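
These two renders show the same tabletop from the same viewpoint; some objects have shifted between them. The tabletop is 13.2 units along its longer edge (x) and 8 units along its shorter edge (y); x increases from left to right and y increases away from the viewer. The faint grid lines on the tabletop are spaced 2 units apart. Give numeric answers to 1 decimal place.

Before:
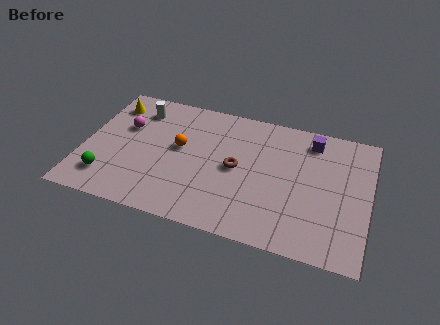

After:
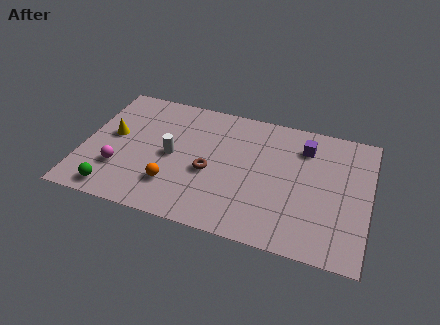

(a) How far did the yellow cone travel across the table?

2.0

From (1.0, 6.4) to (1.3, 4.4), the yellow cone covered √(0.3² + 2.0²) ≈ 2.0 units.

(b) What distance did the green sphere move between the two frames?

0.8

From (1.3, 1.7) to (1.7, 1.0), the green sphere covered √(0.4² + 0.7²) ≈ 0.8 units.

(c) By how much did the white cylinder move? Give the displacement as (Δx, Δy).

(1.8, -2.5)

The white cylinder was at about (2.3, 6.4) and moved to about (4.1, 3.9).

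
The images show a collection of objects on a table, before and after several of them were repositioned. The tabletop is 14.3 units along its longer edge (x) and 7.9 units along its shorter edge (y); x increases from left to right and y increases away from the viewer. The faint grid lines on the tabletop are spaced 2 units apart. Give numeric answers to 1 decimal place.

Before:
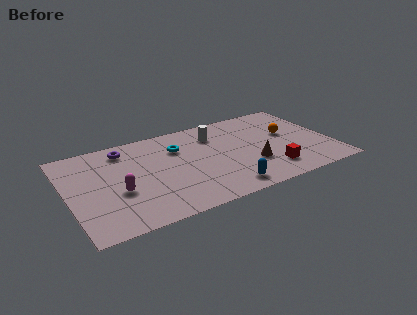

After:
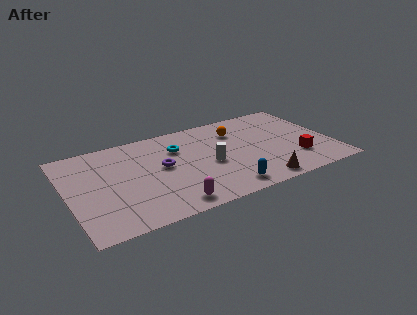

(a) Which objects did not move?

the cyan torus and the blue capsule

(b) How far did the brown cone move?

1.7

From (9.8, 2.6) to (9.9, 0.9), the brown cone covered √(0.1² + 1.7²) ≈ 1.7 units.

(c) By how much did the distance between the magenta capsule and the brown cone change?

-2.4

Before: roughly 7.2 units apart; after: 4.8. That's 2.4 units closer together.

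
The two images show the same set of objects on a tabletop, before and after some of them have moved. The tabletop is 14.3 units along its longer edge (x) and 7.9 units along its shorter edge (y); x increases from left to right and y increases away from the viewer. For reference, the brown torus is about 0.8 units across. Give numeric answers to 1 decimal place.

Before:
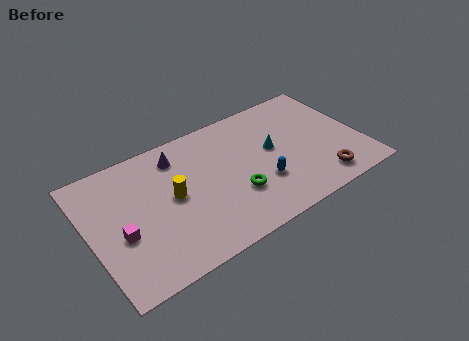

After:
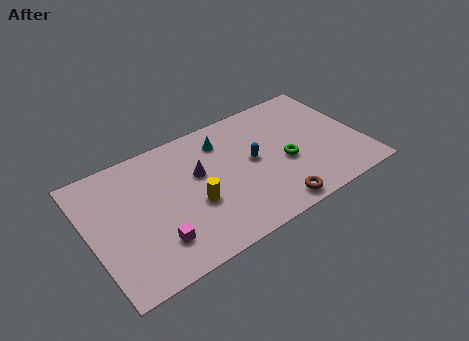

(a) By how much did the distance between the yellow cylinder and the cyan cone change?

-1.7

They were about 5.4 units apart before and 3.7 after — 1.7 units closer together.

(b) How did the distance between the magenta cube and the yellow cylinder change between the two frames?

-0.4

They were about 2.9 units apart before and 2.5 after — 0.4 units closer together.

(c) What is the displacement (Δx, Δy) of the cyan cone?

(-2.4, 1.8)

The cyan cone started near (9.7, 4.4) and ended near (7.3, 6.2).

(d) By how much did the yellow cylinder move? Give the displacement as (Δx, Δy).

(1.0, -1.0)

From the two frames, the yellow cylinder sits at roughly (4.3, 4.1) before and (5.3, 3.1) after.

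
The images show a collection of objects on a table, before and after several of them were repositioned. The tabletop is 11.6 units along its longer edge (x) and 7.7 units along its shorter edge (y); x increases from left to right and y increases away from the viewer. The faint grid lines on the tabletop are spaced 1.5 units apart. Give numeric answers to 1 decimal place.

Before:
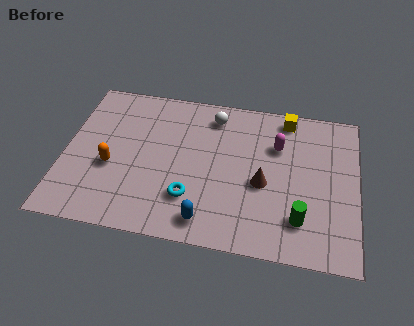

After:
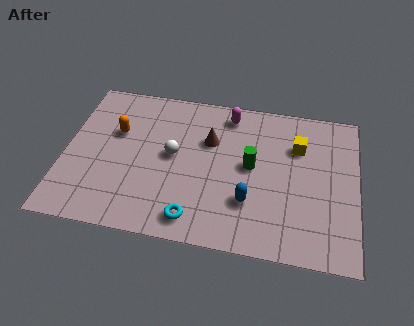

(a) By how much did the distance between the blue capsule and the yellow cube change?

-2.8

The distance was about 6.4 in the first image and 3.6 in the second, so they moved 2.8 units closer together.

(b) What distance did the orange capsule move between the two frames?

1.8

From (1.9, 3.1) to (2.0, 4.9), the orange capsule covered √(0.1² + 1.8²) ≈ 1.8 units.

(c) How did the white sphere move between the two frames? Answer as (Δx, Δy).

(-1.5, -2.3)

The white sphere started near (5.8, 6.4) and ended near (4.3, 4.1).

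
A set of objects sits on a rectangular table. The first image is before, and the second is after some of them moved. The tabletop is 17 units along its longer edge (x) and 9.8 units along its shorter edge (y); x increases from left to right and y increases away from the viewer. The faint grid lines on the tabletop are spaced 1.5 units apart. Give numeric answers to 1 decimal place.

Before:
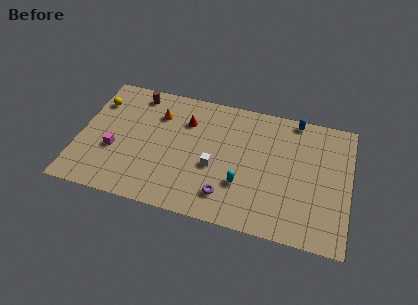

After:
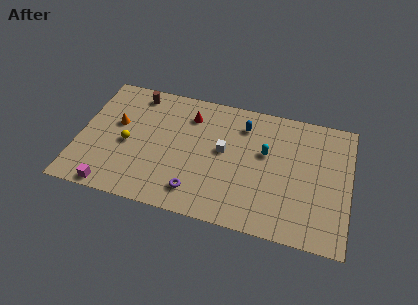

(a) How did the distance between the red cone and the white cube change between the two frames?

-0.5

They were about 3.7 units apart before and 3.2 after — 0.5 units closer together.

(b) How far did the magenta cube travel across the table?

2.9

The magenta cube moved from about (2.3, 3.7) to (2.4, 0.8), a distance of √(0.1² + 2.9²) ≈ 2.9.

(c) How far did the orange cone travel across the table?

2.9

The orange cone was near (4.8, 7.2) before and (2.3, 5.8) after, so it travelled √(2.5² + 1.4²) ≈ 2.9 units.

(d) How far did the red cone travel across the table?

0.5

The red cone was near (6.6, 7.1) before and (6.8, 7.6) after, so it travelled √(0.2² + 0.5²) ≈ 0.5 units.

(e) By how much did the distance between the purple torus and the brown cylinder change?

-1.0

They were about 9.0 units apart before and 8.0 after — 1.0 units closer together.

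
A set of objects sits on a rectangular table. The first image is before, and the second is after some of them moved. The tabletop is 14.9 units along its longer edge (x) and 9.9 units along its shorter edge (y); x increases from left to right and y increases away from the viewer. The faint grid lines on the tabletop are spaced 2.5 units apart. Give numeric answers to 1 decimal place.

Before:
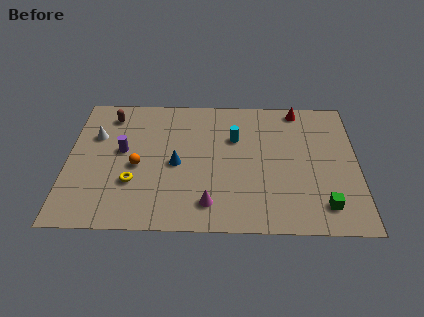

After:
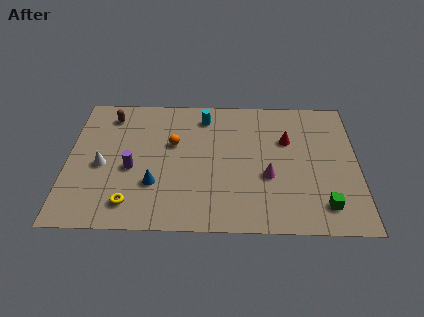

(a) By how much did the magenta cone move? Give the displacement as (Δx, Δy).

(3.0, 2.0)

From the two frames, the magenta cone sits at roughly (7.3, 1.8) before and (10.3, 3.8) after.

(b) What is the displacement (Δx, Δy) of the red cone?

(-0.6, -2.4)

From the two frames, the red cone sits at roughly (11.9, 8.9) before and (11.3, 6.5) after.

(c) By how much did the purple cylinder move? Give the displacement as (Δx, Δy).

(0.5, -1.3)

The purple cylinder was at about (2.8, 5.5) and moved to about (3.3, 4.2).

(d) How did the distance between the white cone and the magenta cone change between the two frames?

+0.9

The distance was about 7.6 in the first image and 8.5 in the second, so they moved 0.9 units further apart.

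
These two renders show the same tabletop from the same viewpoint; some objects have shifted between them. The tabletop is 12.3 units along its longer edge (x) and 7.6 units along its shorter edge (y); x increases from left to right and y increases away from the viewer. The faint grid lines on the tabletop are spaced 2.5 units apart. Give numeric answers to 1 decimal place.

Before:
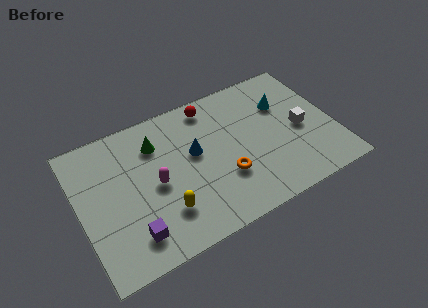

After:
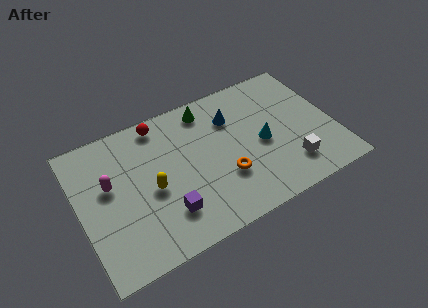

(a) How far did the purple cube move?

1.7

From (2.2, 1.5) to (3.9, 1.9), the purple cube covered √(1.7² + 0.4²) ≈ 1.7 units.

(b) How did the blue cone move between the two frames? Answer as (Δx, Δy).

(2.0, 1.1)

From the two frames, the blue cone sits at roughly (5.6, 4.4) before and (7.6, 5.5) after.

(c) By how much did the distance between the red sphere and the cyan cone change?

+1.9

The distance was about 3.7 in the first image and 5.6 in the second, so they moved 1.9 units further apart.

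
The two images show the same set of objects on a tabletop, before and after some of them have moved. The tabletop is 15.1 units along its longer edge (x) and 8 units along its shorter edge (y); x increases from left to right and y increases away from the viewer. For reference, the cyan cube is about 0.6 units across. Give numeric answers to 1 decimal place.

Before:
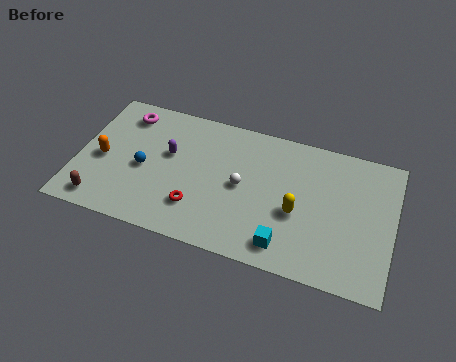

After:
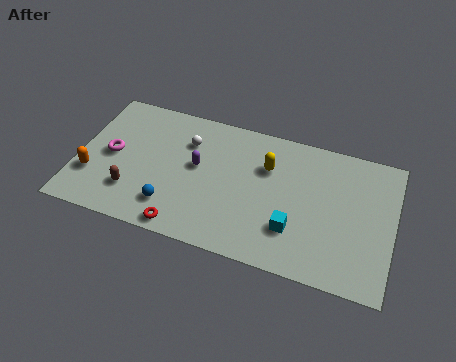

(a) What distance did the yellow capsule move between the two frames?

2.7

From (10.6, 3.3) to (9.0, 5.5), the yellow capsule covered √(1.6² + 2.2²) ≈ 2.7 units.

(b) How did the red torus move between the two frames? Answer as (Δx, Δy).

(-0.5, -1.3)

From the two frames, the red torus sits at roughly (5.9, 2.1) before and (5.4, 0.8) after.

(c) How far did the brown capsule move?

1.7

From (1.4, 1.1) to (2.8, 2.1), the brown capsule covered √(1.4² + 1.0²) ≈ 1.7 units.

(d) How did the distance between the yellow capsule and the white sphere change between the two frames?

+1.1

They were about 2.8 units apart before and 3.9 after — 1.1 units further apart.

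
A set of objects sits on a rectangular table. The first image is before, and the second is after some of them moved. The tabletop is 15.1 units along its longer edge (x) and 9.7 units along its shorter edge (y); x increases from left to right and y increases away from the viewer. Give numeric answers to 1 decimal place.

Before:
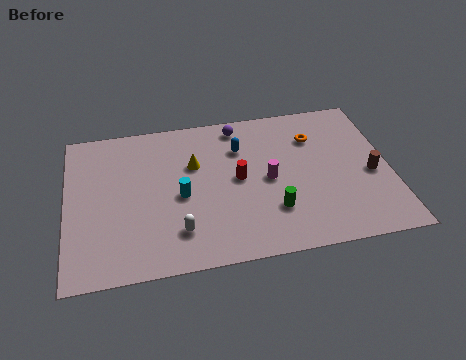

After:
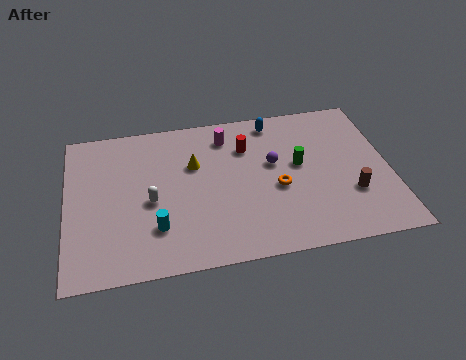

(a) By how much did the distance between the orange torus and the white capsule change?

-2.3

The distance was about 8.2 in the first image and 5.9 in the second, so they moved 2.3 units closer together.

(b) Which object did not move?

the yellow cone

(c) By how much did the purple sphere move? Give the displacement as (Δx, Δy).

(1.5, -2.8)

The purple sphere was at about (8.2, 8.5) and moved to about (9.7, 5.7).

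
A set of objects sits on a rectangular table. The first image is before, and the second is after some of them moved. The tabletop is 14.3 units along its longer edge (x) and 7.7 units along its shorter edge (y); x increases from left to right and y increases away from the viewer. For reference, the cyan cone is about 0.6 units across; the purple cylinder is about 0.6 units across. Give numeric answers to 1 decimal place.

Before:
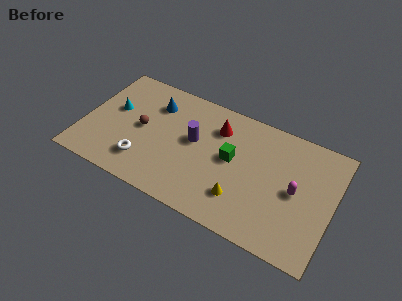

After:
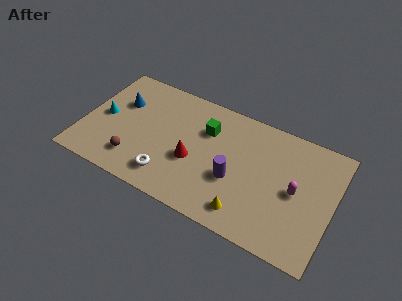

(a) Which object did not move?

the magenta capsule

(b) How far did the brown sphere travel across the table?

2.2

The brown sphere was near (3.3, 3.9) before and (3.2, 1.7) after, so it travelled √(0.1² + 2.2²) ≈ 2.2 units.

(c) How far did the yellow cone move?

0.8

The yellow cone was near (9.3, 2.0) before and (9.7, 1.3) after, so it travelled √(0.4² + 0.7²) ≈ 0.8 units.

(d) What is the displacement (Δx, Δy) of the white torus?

(1.5, -0.3)

The white torus was at about (3.7, 1.8) and moved to about (5.2, 1.5).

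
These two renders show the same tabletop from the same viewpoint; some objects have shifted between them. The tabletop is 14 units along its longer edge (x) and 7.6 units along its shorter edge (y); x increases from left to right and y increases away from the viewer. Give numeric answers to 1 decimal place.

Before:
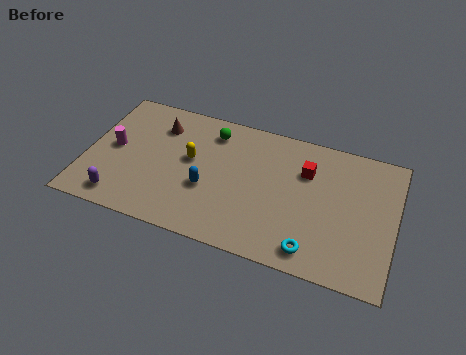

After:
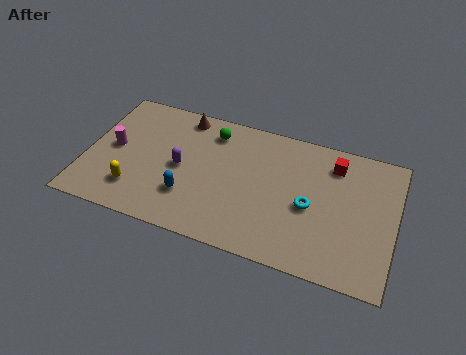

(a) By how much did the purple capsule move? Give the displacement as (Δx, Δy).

(2.5, 2.6)

The purple capsule was at about (1.8, 1.1) and moved to about (4.3, 3.7).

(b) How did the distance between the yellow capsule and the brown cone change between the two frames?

+3.0

They were about 2.2 units apart before and 5.2 after — 3.0 units further apart.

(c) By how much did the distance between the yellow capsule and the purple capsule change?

-1.6

They were about 4.3 units apart before and 2.7 after — 1.6 units closer together.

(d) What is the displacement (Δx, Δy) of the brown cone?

(1.0, 0.9)

The brown cone started near (3.1, 5.8) and ended near (4.1, 6.7).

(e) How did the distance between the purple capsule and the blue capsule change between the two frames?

-2.6

The distance was about 4.2 in the first image and 1.6 in the second, so they moved 2.6 units closer together.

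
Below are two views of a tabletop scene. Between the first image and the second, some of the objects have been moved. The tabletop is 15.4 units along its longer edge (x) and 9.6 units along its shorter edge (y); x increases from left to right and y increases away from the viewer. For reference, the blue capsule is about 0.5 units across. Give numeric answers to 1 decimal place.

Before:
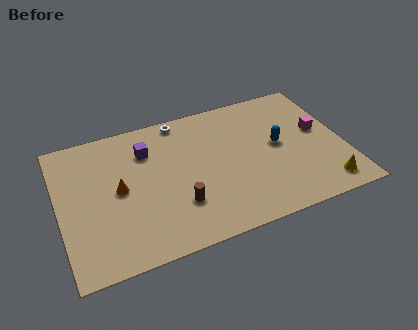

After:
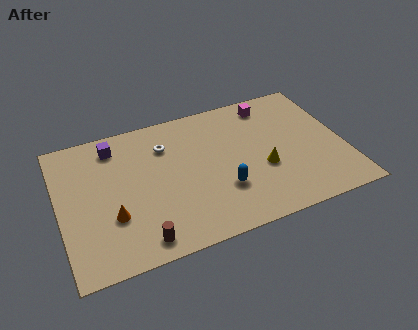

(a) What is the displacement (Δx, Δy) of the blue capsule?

(-3.3, -2.1)

The blue capsule was at about (11.9, 5.1) and moved to about (8.6, 3.0).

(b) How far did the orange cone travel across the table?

1.8

The orange cone moved from about (3.2, 4.9) to (2.7, 3.2), a distance of √(0.5² + 1.7²) ≈ 1.8.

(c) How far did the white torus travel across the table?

1.9

The white torus was near (6.9, 8.7) before and (5.9, 7.1) after, so it travelled √(1.0² + 1.6²) ≈ 1.9 units.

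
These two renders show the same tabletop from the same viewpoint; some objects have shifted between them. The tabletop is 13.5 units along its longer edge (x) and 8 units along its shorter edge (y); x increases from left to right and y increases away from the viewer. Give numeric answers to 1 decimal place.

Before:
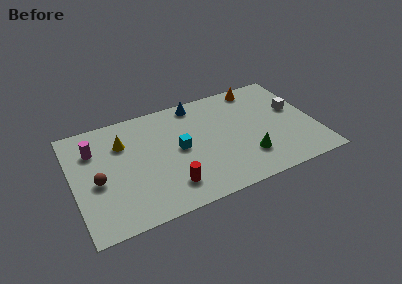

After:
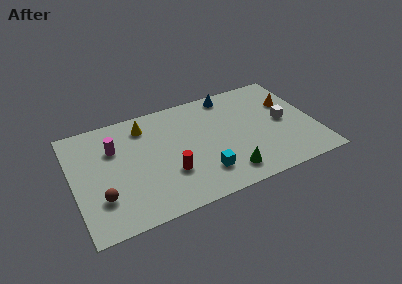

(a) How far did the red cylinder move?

0.9

The red cylinder moved from about (5.1, 1.7) to (5.2, 2.6), a distance of √(0.1² + 0.9²) ≈ 0.9.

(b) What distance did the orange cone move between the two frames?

2.4

From (10.7, 7.1) to (12.3, 5.3), the orange cone covered √(1.6² + 1.8²) ≈ 2.4 units.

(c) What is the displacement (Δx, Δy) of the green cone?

(-1.2, -0.7)

From the two frames, the green cone sits at roughly (9.5, 2.1) before and (8.3, 1.4) after.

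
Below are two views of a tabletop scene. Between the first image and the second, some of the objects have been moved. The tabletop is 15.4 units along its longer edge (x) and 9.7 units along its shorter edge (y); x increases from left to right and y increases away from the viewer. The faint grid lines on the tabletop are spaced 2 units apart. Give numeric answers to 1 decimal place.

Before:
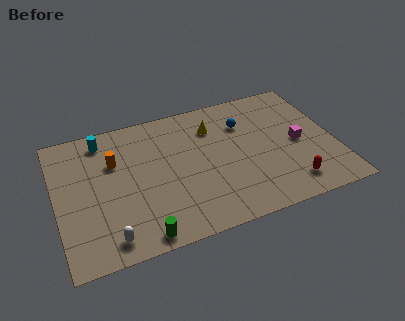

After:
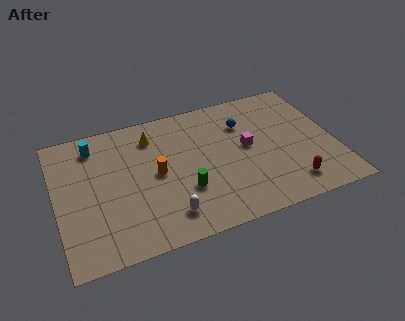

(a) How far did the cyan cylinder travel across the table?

0.6

The cyan cylinder was near (2.8, 8.3) before and (2.3, 8.0) after, so it travelled √(0.5² + 0.3²) ≈ 0.6 units.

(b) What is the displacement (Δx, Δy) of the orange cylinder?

(2.2, -1.6)

The orange cylinder was at about (3.3, 6.5) and moved to about (5.5, 4.9).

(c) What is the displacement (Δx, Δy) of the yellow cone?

(-3.4, 0.4)

From the two frames, the yellow cone sits at roughly (8.9, 7.3) before and (5.5, 7.7) after.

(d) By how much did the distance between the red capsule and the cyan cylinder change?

+0.3

Before: roughly 11.8 units apart; after: 12.1. That's 0.3 units further apart.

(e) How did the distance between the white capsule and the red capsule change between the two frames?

-3.2

The distance was about 10.0 in the first image and 6.8 in the second, so they moved 3.2 units closer together.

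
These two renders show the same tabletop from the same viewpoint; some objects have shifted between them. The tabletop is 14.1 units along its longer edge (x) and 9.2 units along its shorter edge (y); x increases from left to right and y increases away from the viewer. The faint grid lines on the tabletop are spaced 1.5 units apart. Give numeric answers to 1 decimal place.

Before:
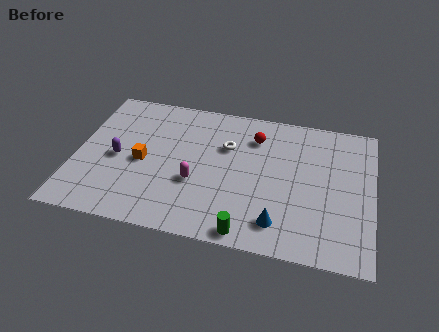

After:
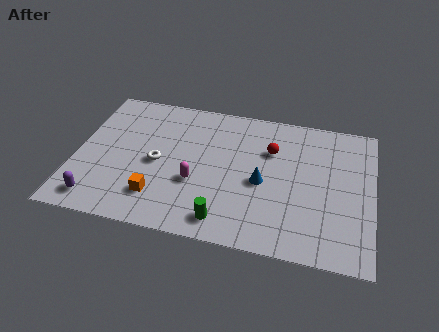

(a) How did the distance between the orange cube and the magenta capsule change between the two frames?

-0.6

Before: roughly 2.7 units apart; after: 2.1. That's 0.6 units closer together.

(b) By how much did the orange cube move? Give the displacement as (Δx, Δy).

(0.9, -2.1)

The orange cube was at about (3.2, 4.2) and moved to about (4.1, 2.1).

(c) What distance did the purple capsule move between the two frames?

3.0

From (2.0, 4.2) to (1.3, 1.3), the purple capsule covered √(0.7² + 2.9²) ≈ 3.0 units.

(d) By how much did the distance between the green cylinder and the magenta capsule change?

-1.1

They were about 3.7 units apart before and 2.6 after — 1.1 units closer together.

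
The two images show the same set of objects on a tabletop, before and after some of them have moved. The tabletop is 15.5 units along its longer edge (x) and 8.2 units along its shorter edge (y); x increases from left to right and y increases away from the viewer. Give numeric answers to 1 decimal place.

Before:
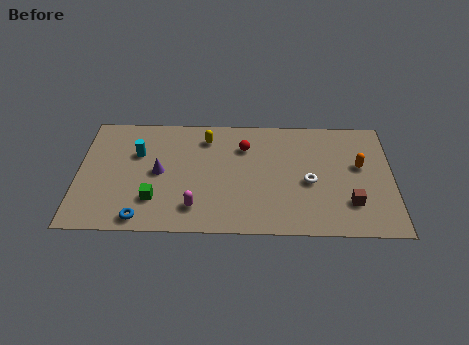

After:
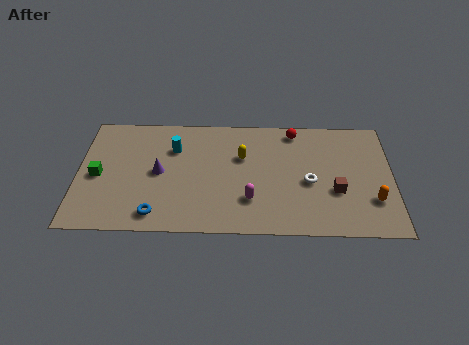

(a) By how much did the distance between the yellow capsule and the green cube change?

+2.2

They were about 5.1 units apart before and 7.3 after — 2.2 units further apart.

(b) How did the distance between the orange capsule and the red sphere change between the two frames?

+0.3

The distance was about 5.8 in the first image and 6.1 in the second, so they moved 0.3 units further apart.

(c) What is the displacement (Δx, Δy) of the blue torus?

(0.7, 0.3)

From the two frames, the blue torus sits at roughly (3.2, 0.9) before and (3.9, 1.2) after.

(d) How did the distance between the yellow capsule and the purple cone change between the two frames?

+0.9

The distance was about 3.4 in the first image and 4.3 in the second, so they moved 0.9 units further apart.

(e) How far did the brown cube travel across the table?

1.1

The brown cube was near (13.4, 2.2) before and (12.7, 3.0) after, so it travelled √(0.7² + 0.8²) ≈ 1.1 units.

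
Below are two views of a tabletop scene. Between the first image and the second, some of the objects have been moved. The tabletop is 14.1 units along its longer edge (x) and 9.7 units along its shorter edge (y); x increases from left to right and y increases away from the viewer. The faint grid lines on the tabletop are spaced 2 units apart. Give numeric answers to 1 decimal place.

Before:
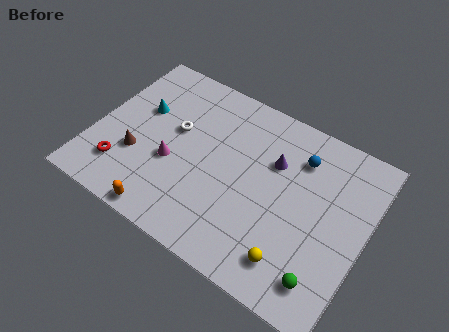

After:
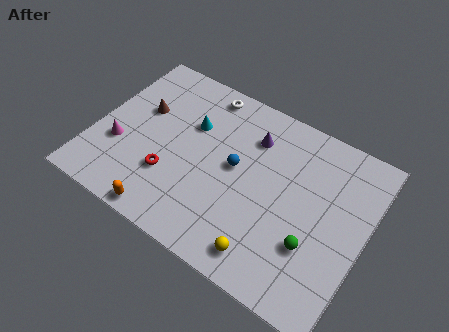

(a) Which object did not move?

the orange capsule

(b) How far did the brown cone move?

2.7

The brown cone was near (2.4, 3.3) before and (2.1, 6.0) after, so it travelled √(0.3² + 2.7²) ≈ 2.7 units.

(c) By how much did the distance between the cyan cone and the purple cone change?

-3.8

They were about 7.0 units apart before and 3.2 after — 3.8 units closer together.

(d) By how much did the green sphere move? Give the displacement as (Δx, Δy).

(-0.8, 1.4)

The green sphere was at about (12.5, 1.7) and moved to about (11.7, 3.1).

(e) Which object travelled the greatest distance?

the blue sphere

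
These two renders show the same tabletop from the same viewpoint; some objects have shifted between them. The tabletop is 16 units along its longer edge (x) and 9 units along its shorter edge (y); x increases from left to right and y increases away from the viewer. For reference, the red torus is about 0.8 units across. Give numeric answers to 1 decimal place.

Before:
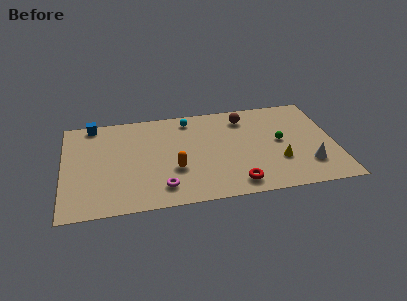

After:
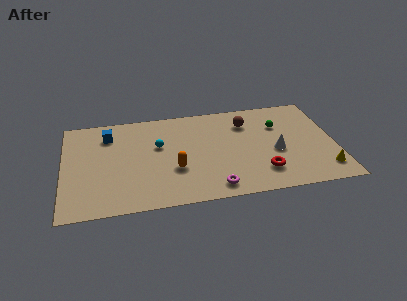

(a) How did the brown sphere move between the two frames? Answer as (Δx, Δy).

(0.1, -0.5)

The brown sphere started near (10.8, 7.3) and ended near (10.9, 6.8).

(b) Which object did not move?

the orange capsule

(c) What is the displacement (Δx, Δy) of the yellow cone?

(2.6, -1.2)

The yellow cone was at about (12.6, 2.9) and moved to about (15.2, 1.7).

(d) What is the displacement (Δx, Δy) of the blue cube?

(0.9, -1.2)

From the two frames, the blue cube sits at roughly (1.8, 8.2) before and (2.7, 7.0) after.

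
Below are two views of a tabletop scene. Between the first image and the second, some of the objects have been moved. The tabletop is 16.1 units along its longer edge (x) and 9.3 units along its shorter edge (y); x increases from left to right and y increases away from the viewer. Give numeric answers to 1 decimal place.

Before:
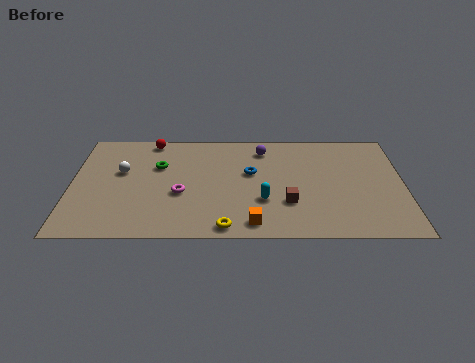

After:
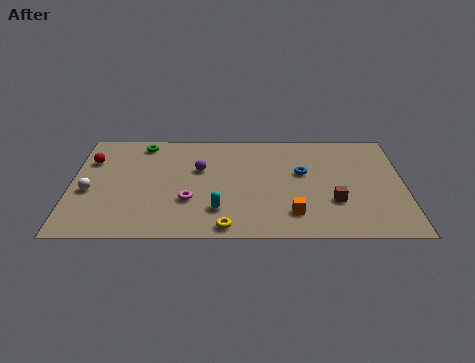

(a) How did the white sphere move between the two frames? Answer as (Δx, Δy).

(-1.5, -1.7)

The white sphere started near (2.4, 5.6) and ended near (0.9, 3.9).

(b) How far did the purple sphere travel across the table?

3.6

The purple sphere was near (9.3, 7.6) before and (6.2, 5.8) after, so it travelled √(3.1² + 1.8²) ≈ 3.6 units.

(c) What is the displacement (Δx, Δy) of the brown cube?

(2.2, 0.1)

From the two frames, the brown cube sits at roughly (10.5, 2.9) before and (12.7, 3.0) after.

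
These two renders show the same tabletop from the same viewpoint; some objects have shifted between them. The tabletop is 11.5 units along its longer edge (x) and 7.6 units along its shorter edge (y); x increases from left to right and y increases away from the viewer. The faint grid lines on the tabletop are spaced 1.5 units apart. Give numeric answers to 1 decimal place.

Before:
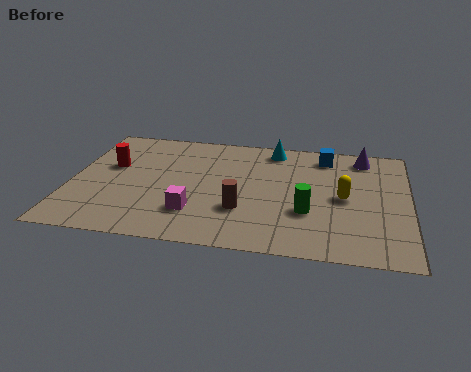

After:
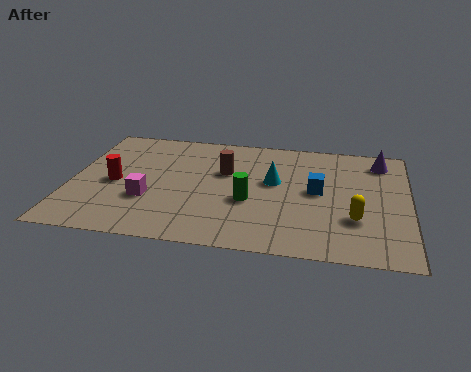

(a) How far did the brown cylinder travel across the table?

2.5

The brown cylinder moved from about (5.9, 2.4) to (5.2, 4.8), a distance of √(0.7² + 2.4²) ≈ 2.5.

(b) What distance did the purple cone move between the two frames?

0.6

The purple cone moved from about (9.9, 6.5) to (10.5, 6.3), a distance of √(0.6² + 0.2²) ≈ 0.6.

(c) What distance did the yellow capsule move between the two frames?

1.4

From (9.3, 3.7) to (9.7, 2.4), the yellow capsule covered √(0.4² + 1.3²) ≈ 1.4 units.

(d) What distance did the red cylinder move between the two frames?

1.1

The red cylinder moved from about (1.3, 4.6) to (1.5, 3.5), a distance of √(0.2² + 1.1²) ≈ 1.1.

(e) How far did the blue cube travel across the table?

2.4

The blue cube was near (8.6, 6.4) before and (8.4, 4.0) after, so it travelled √(0.2² + 2.4²) ≈ 2.4 units.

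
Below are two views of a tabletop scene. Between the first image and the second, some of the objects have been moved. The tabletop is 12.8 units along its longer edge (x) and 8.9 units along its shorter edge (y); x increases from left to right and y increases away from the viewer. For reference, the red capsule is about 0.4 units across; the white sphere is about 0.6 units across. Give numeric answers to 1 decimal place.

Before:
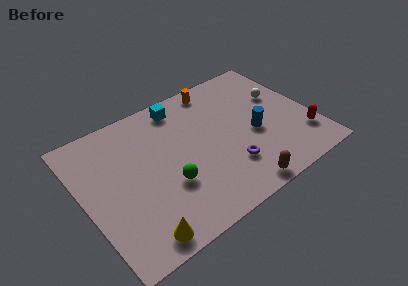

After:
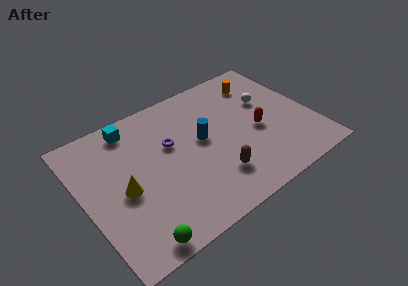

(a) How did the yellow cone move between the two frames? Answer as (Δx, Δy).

(-0.2, 3.0)

From the two frames, the yellow cone sits at roughly (2.3, 1.0) before and (2.1, 4.0) after.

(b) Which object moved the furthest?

the purple torus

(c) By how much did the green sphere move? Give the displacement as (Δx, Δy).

(-2.3, -2.3)

From the two frames, the green sphere sits at roughly (4.4, 3.1) before and (2.1, 0.8) after.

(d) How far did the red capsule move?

2.9

The red capsule moved from about (12.0, 2.2) to (9.7, 3.9), a distance of √(2.3² + 1.7²) ≈ 2.9.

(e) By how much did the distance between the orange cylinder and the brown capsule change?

-1.0

Before: roughly 7.1 units apart; after: 6.1. That's 1.0 units closer together.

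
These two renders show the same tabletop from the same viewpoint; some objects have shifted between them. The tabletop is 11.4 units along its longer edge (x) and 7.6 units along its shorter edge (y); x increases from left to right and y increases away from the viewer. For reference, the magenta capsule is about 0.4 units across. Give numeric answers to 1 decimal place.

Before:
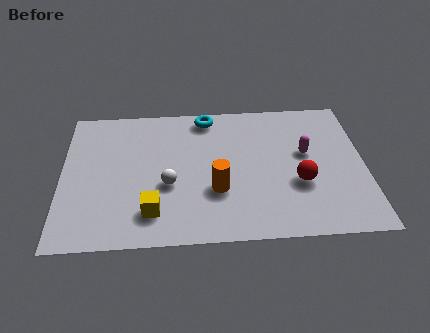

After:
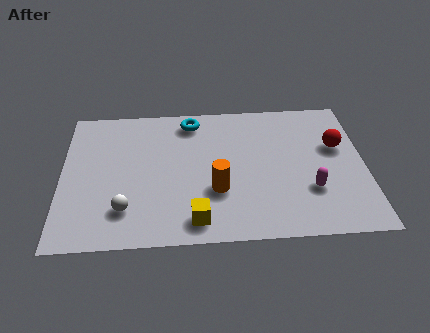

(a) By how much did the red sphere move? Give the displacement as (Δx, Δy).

(1.5, 1.9)

The red sphere started near (8.9, 2.8) and ended near (10.4, 4.7).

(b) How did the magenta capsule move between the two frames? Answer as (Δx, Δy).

(0.1, -2.0)

The magenta capsule was at about (9.2, 4.4) and moved to about (9.3, 2.4).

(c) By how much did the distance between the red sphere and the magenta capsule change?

+0.9

The distance was about 1.6 in the first image and 2.5 in the second, so they moved 0.9 units further apart.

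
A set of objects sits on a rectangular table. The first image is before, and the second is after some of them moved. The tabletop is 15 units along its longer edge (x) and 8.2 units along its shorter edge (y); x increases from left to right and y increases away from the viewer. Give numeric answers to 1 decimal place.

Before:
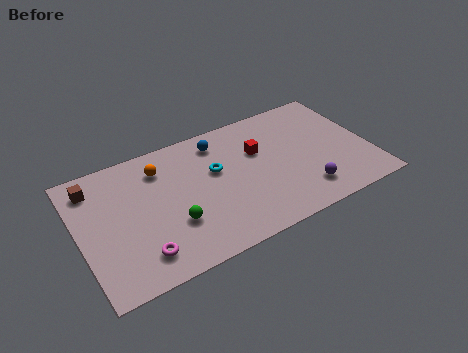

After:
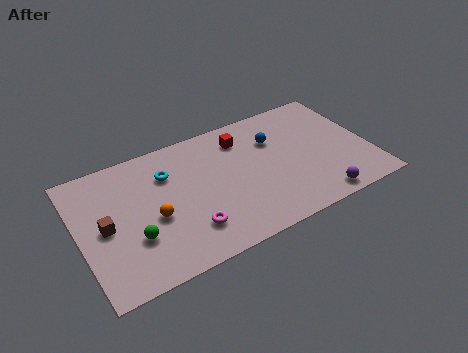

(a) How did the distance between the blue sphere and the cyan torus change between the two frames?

+3.8

Before: roughly 1.8 units apart; after: 5.6. That's 3.8 units further apart.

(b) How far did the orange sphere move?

3.0

From (4.4, 6.4) to (3.7, 3.5), the orange sphere covered √(0.7² + 2.9²) ≈ 3.0 units.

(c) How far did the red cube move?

1.4

From (9.4, 5.3) to (8.7, 6.5), the red cube covered √(0.7² + 1.2²) ≈ 1.4 units.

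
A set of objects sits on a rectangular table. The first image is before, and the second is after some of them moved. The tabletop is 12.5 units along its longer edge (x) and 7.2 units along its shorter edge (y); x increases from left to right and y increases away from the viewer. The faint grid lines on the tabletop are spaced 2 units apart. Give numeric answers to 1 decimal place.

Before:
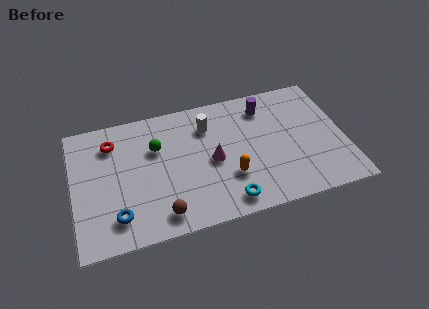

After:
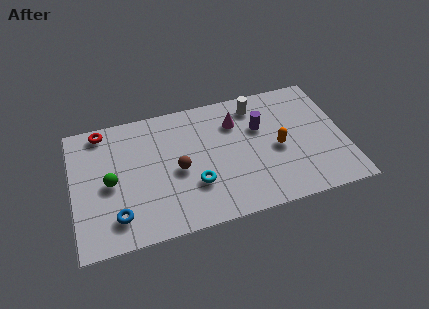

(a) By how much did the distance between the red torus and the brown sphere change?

-0.4

They were about 4.9 units apart before and 4.5 after — 0.4 units closer together.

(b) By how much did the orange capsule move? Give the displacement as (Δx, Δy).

(2.3, 1.0)

The orange capsule was at about (7.1, 2.3) and moved to about (9.4, 3.3).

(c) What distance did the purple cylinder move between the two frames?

1.1

From (9.0, 5.8) to (8.7, 4.7), the purple cylinder covered √(0.3² + 1.1²) ≈ 1.1 units.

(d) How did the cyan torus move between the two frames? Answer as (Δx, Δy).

(-1.4, 1.3)

The cyan torus started near (6.9, 1.0) and ended near (5.5, 2.3).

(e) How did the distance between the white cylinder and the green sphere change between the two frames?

+4.9

They were about 2.5 units apart before and 7.4 after — 4.9 units further apart.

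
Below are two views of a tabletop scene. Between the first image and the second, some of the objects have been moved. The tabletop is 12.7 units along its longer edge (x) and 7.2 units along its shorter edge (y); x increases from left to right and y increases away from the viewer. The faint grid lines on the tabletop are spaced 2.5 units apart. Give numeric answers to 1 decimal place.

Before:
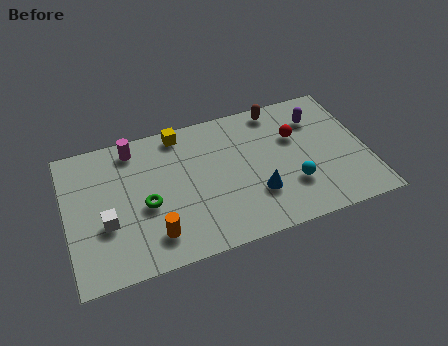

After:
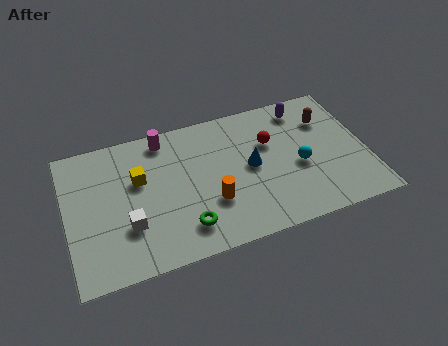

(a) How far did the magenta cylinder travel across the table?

1.3

The magenta cylinder moved from about (3.0, 6.2) to (4.3, 6.3), a distance of √(1.3² + 0.1²) ≈ 1.3.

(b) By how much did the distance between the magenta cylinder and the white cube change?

+0.6

The distance was about 3.8 in the first image and 4.4 in the second, so they moved 0.6 units further apart.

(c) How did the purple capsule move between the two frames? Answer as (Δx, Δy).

(-0.5, 0.7)

The purple capsule started near (10.8, 5.4) and ended near (10.3, 6.1).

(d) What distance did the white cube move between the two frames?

1.0

The white cube was near (1.6, 2.7) before and (2.5, 2.3) after, so it travelled √(0.9² + 0.4²) ≈ 1.0 units.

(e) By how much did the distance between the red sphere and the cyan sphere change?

-0.6

The distance was about 2.5 in the first image and 1.9 in the second, so they moved 0.6 units closer together.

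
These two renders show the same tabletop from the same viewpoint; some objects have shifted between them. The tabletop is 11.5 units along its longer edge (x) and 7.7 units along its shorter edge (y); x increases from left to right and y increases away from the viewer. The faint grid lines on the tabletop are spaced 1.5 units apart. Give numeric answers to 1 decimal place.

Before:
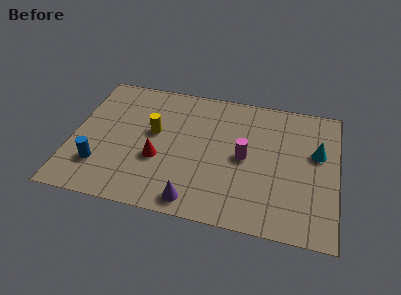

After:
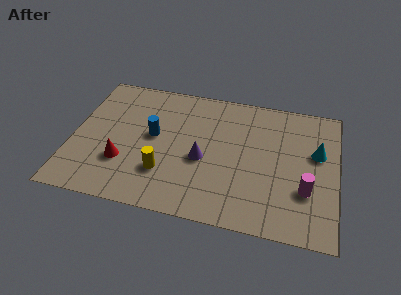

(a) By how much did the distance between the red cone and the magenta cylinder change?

+4.1

Before: roughly 3.8 units apart; after: 7.9. That's 4.1 units further apart.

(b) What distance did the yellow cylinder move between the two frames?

2.3

The yellow cylinder moved from about (3.5, 4.4) to (4.1, 2.2), a distance of √(0.6² + 2.2²) ≈ 2.3.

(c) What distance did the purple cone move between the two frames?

2.4

The purple cone was near (5.5, 0.9) before and (5.7, 3.3) after, so it travelled √(0.2² + 2.4²) ≈ 2.4 units.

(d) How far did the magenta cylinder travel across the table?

3.0

The magenta cylinder moved from about (7.5, 3.8) to (10.2, 2.5), a distance of √(2.7² + 1.3²) ≈ 3.0.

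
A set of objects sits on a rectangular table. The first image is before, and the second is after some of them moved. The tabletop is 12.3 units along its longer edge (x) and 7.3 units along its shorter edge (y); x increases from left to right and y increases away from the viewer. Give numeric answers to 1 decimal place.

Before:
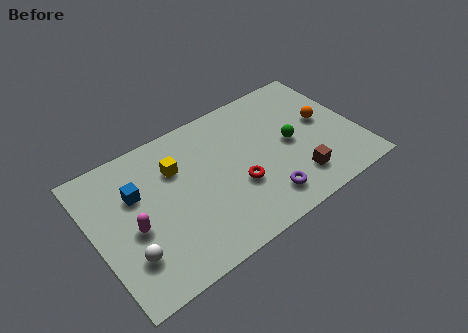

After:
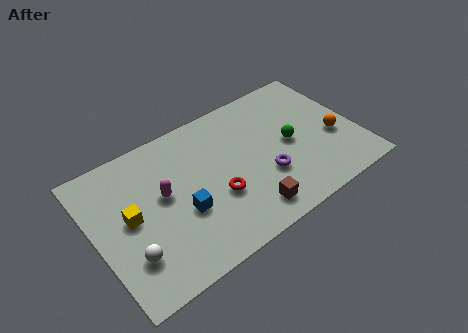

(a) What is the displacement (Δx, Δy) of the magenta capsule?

(1.5, 0.9)

The magenta capsule was at about (1.7, 3.2) and moved to about (3.2, 4.1).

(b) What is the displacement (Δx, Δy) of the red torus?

(-1.0, 0.0)

The red torus started near (6.5, 2.7) and ended near (5.5, 2.7).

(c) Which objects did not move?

the green sphere and the white sphere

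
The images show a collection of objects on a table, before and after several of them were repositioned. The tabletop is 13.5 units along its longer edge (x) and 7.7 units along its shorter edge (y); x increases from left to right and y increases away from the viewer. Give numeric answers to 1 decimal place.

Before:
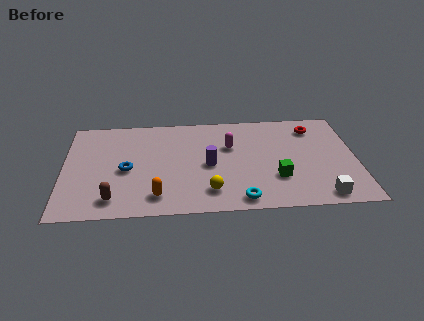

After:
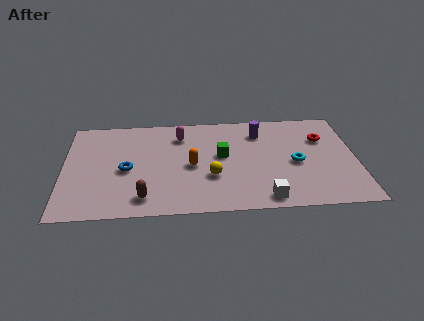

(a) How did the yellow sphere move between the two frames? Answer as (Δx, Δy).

(0.1, 1.1)

The yellow sphere started near (6.7, 1.6) and ended near (6.8, 2.7).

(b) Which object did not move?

the blue torus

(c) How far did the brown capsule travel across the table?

1.4

The brown capsule moved from about (2.3, 1.3) to (3.7, 1.3), a distance of √(1.4² + 0.0²) ≈ 1.4.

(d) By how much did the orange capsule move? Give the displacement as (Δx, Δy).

(1.6, 2.2)

The orange capsule started near (4.3, 1.4) and ended near (5.9, 3.6).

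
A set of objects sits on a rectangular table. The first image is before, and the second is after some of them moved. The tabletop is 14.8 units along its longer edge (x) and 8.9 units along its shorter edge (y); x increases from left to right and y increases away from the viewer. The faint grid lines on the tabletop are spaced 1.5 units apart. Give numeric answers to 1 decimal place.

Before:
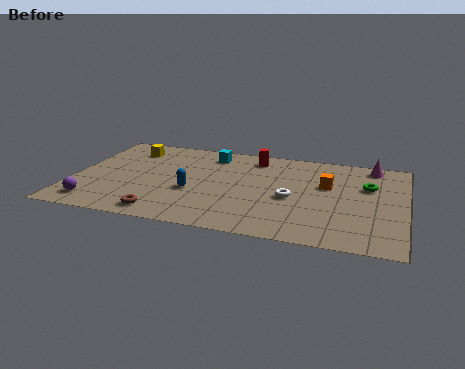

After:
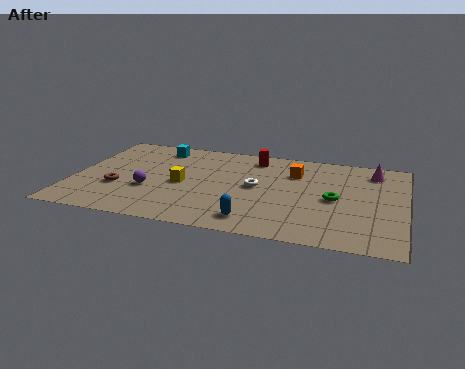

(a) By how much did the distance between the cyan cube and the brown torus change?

-1.9

Before: roughly 6.5 units apart; after: 4.6. That's 1.9 units closer together.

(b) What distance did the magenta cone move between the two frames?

0.6

From (13.2, 7.9) to (13.3, 7.3), the magenta cone covered √(0.1² + 0.6²) ≈ 0.6 units.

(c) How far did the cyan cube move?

2.4

The cyan cube moved from about (5.9, 7.4) to (3.5, 7.5), a distance of √(2.4² + 0.1²) ≈ 2.4.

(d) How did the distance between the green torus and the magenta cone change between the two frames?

+1.4

They were about 2.1 units apart before and 3.5 after — 1.4 units further apart.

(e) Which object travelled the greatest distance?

the yellow cube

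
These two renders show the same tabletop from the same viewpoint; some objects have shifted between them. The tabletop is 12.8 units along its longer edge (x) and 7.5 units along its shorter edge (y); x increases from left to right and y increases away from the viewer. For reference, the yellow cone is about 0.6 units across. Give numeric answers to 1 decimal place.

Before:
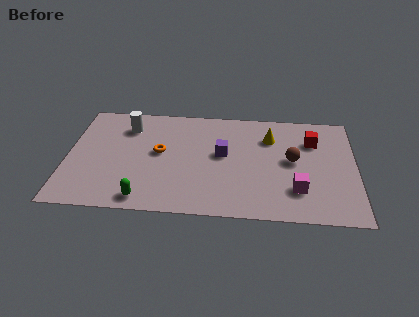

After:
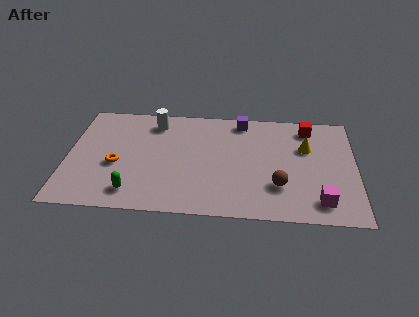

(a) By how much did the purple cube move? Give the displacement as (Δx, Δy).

(0.8, 2.4)

The purple cube was at about (6.9, 4.2) and moved to about (7.7, 6.6).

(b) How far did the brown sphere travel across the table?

1.9

The brown sphere moved from about (10.0, 4.0) to (9.4, 2.2), a distance of √(0.6² + 1.8²) ≈ 1.9.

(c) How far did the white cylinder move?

1.3

From (2.6, 5.8) to (3.8, 6.2), the white cylinder covered √(1.2² + 0.4²) ≈ 1.3 units.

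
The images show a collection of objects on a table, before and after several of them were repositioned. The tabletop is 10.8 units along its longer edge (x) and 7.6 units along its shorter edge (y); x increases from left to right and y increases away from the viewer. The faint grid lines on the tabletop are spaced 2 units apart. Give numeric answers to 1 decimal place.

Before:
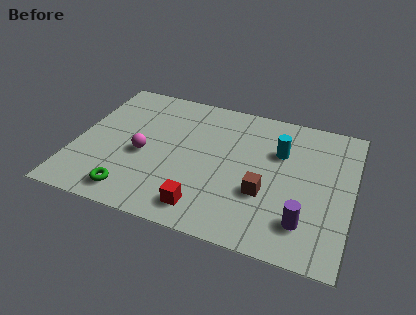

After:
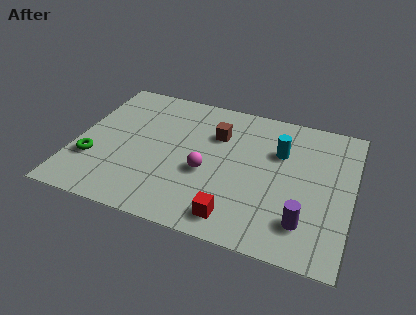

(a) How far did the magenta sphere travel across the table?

2.5

The magenta sphere was near (2.7, 3.3) before and (5.2, 3.1) after, so it travelled √(2.5² + 0.2²) ≈ 2.5 units.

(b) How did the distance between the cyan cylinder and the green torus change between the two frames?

+0.9

They were about 6.7 units apart before and 7.6 after — 0.9 units further apart.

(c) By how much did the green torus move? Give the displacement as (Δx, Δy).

(-1.7, 1.3)

From the two frames, the green torus sits at roughly (2.5, 1.1) before and (0.8, 2.4) after.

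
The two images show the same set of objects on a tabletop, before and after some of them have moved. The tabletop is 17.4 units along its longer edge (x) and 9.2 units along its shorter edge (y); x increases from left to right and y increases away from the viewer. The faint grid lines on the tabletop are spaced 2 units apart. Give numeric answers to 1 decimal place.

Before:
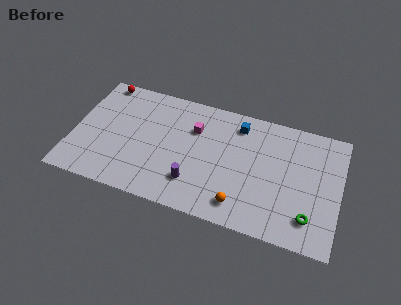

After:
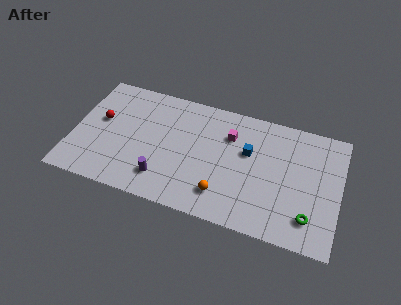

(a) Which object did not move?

the green torus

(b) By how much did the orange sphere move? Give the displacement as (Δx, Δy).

(-1.2, 0.4)

The orange sphere started near (11.2, 1.6) and ended near (10.0, 2.0).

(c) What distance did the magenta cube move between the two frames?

2.3

The magenta cube moved from about (7.8, 6.4) to (10.1, 6.6), a distance of √(2.3² + 0.2²) ≈ 2.3.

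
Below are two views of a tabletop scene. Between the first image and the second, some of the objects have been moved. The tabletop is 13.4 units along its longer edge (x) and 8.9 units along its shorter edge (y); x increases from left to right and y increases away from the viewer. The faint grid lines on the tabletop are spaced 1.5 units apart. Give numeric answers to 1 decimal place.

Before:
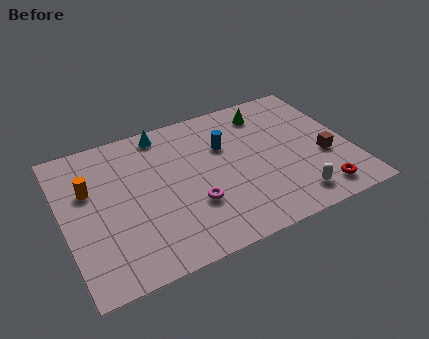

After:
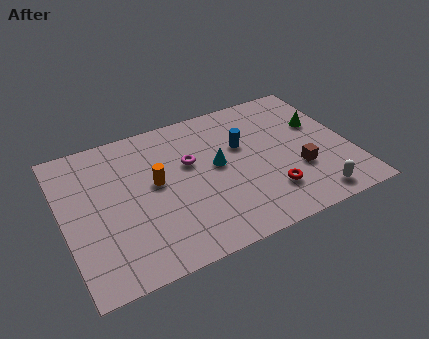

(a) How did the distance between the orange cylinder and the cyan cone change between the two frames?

-1.4

They were about 4.3 units apart before and 2.9 after — 1.4 units closer together.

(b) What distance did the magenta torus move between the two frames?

2.6

The magenta torus moved from about (5.8, 2.9) to (6.0, 5.5), a distance of √(0.2² + 2.6²) ≈ 2.6.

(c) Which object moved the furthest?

the cyan cone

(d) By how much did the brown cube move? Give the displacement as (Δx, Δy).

(-1.3, -0.4)

The brown cube started near (12.1, 3.4) and ended near (10.8, 3.0).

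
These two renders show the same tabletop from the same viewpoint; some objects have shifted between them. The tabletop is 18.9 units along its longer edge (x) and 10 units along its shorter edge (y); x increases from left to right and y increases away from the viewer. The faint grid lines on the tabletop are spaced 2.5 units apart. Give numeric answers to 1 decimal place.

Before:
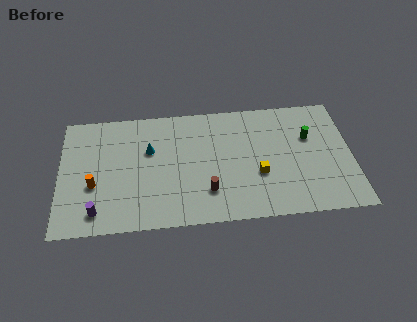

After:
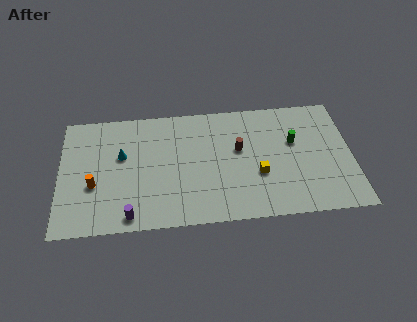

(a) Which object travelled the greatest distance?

the brown cylinder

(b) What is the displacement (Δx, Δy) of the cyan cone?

(-1.8, -0.3)

The cyan cone was at about (5.8, 6.4) and moved to about (4.0, 6.1).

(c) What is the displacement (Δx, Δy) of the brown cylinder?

(2.1, 3.3)

The brown cylinder was at about (9.5, 2.6) and moved to about (11.6, 5.9).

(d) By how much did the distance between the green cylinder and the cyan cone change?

+0.8

The distance was about 10.4 in the first image and 11.2 in the second, so they moved 0.8 units further apart.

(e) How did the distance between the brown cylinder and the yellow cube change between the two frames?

-1.0

The distance was about 3.5 in the first image and 2.5 in the second, so they moved 1.0 units closer together.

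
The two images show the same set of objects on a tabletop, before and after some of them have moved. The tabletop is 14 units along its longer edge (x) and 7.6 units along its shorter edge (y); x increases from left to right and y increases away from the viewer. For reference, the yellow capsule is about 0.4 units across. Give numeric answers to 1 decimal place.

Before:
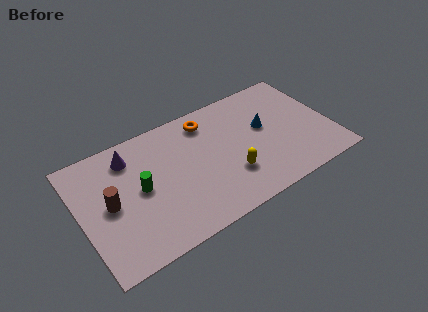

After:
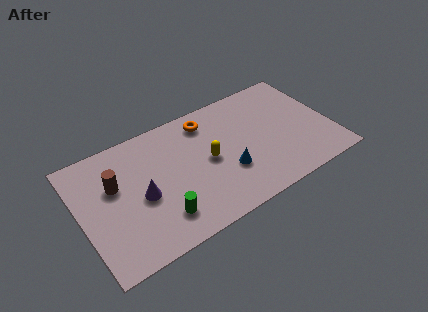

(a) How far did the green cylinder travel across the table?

2.3

The green cylinder was near (3.3, 3.9) before and (4.1, 1.7) after, so it travelled √(0.8² + 2.2²) ≈ 2.3 units.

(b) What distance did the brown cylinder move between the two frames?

1.1

From (1.6, 3.8) to (2.0, 4.8), the brown cylinder covered √(0.4² + 1.0²) ≈ 1.1 units.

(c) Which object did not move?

the orange torus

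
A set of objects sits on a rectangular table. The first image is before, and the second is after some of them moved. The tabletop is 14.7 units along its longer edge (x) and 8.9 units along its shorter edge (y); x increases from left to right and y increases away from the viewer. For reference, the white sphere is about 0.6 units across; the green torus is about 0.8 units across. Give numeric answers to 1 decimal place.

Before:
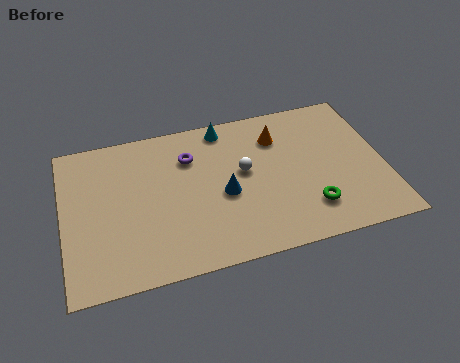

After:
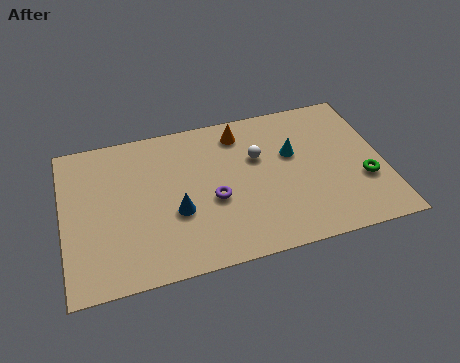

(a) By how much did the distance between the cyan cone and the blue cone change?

+1.9

The distance was about 4.0 in the first image and 5.9 in the second, so they moved 1.9 units further apart.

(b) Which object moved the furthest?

the cyan cone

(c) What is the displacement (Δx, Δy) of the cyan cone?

(3.0, -2.4)

The cyan cone started near (7.6, 7.9) and ended near (10.6, 5.5).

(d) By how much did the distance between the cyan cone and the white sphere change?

-1.4

They were about 3.0 units apart before and 1.6 after — 1.4 units closer together.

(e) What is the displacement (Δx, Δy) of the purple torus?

(0.9, -2.8)

From the two frames, the purple torus sits at roughly (5.9, 6.5) before and (6.8, 3.7) after.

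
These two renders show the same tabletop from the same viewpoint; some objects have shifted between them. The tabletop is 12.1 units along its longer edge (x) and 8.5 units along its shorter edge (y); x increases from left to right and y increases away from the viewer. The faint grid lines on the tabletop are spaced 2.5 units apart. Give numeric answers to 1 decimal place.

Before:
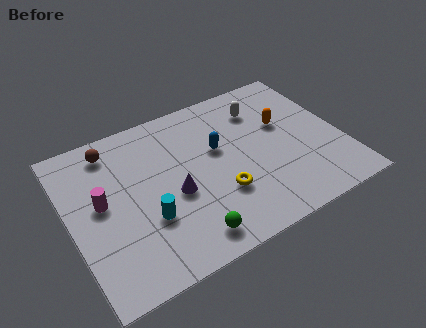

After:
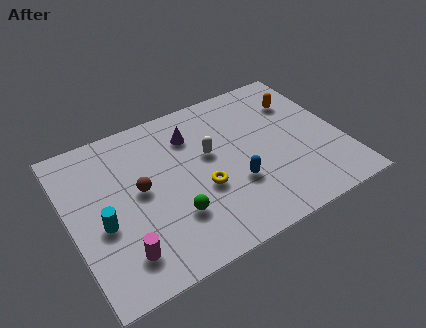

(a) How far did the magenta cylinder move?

2.9

The magenta cylinder was near (1.4, 4.6) before and (1.9, 1.7) after, so it travelled √(0.5² + 2.9²) ≈ 2.9 units.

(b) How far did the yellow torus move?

0.9

The yellow torus was near (6.4, 2.7) before and (5.7, 3.3) after, so it travelled √(0.7² + 0.6²) ≈ 0.9 units.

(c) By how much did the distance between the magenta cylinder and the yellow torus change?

-1.2

They were about 5.3 units apart before and 4.1 after — 1.2 units closer together.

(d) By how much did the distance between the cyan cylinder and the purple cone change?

+3.8

They were about 1.5 units apart before and 5.3 after — 3.8 units further apart.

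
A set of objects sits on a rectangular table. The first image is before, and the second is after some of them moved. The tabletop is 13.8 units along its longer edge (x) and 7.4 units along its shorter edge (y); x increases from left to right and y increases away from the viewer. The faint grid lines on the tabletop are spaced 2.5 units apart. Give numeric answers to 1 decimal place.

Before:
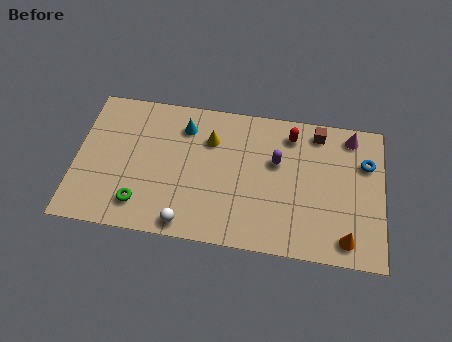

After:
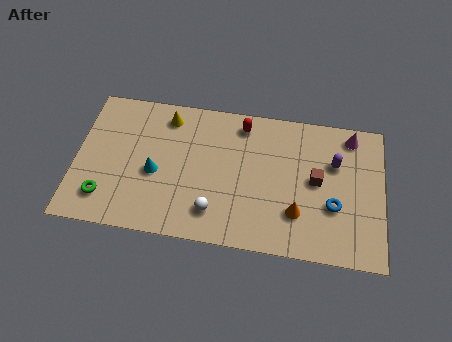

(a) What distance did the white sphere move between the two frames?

1.4

The white sphere moved from about (5.1, 0.8) to (6.3, 1.6), a distance of √(1.2² + 0.8²) ≈ 1.4.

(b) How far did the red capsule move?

2.2

The red capsule was near (9.6, 6.1) before and (7.4, 6.3) after, so it travelled √(2.2² + 0.2²) ≈ 2.2 units.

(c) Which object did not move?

the magenta cone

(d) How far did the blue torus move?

2.8

The blue torus moved from about (13.0, 5.1) to (11.6, 2.7), a distance of √(1.4² + 2.4²) ≈ 2.8.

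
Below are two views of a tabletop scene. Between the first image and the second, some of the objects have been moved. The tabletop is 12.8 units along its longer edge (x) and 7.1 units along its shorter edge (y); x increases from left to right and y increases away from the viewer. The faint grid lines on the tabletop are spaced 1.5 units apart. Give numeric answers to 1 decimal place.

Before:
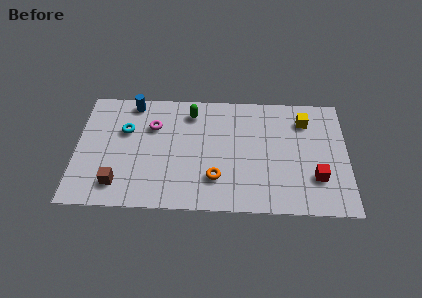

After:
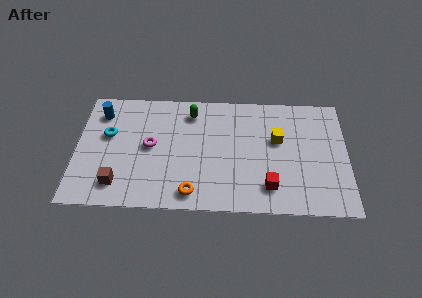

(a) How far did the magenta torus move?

1.2

The magenta torus was near (3.6, 4.9) before and (3.5, 3.7) after, so it travelled √(0.1² + 1.2²) ≈ 1.2 units.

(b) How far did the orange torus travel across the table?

1.4

From (6.6, 1.9) to (5.5, 1.0), the orange torus covered √(1.1² + 0.9²) ≈ 1.4 units.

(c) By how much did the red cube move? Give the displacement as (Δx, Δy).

(-2.2, -0.6)

From the two frames, the red cube sits at roughly (11.3, 2.1) before and (9.1, 1.5) after.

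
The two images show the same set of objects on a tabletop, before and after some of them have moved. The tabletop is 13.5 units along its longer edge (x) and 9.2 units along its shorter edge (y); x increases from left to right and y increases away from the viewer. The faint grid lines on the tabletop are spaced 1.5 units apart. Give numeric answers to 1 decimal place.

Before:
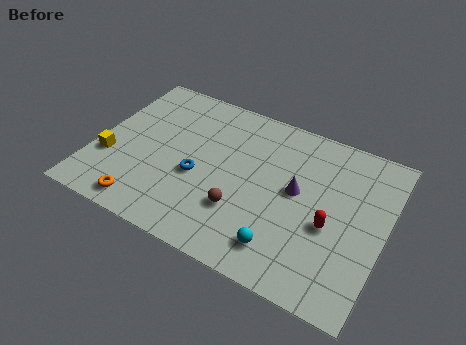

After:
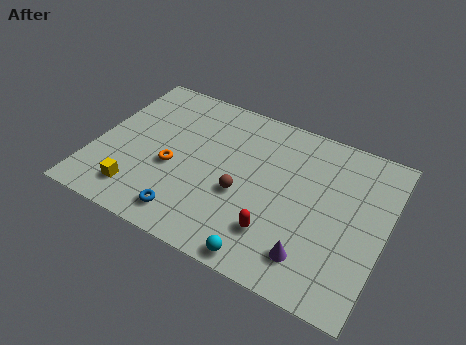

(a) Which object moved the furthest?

the purple cone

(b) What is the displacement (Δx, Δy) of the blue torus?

(-0.1, -2.4)

From the two frames, the blue torus sits at roughly (4.9, 3.8) before and (4.8, 1.4) after.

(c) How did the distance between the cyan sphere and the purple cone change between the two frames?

-1.1

Before: roughly 3.3 units apart; after: 2.2. That's 1.1 units closer together.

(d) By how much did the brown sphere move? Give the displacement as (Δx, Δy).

(-0.1, 0.9)

From the two frames, the brown sphere sits at roughly (7.1, 2.8) before and (7.0, 3.7) after.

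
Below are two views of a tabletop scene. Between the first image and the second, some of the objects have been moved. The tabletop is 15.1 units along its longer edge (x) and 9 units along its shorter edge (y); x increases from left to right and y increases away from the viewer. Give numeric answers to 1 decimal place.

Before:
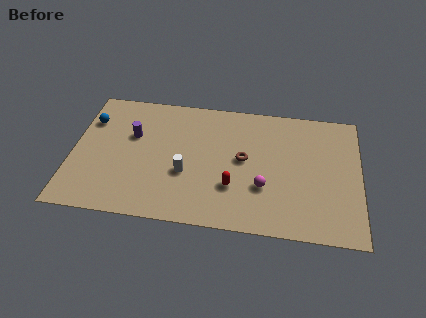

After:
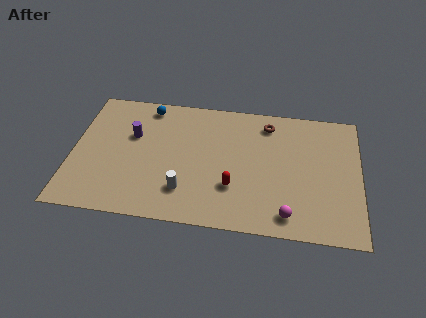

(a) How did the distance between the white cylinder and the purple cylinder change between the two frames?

+0.8

The distance was about 3.7 in the first image and 4.5 in the second, so they moved 0.8 units further apart.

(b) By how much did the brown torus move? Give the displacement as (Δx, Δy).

(1.2, 2.7)

From the two frames, the brown torus sits at roughly (9.0, 4.8) before and (10.2, 7.5) after.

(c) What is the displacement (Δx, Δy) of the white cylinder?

(0.0, -1.2)

From the two frames, the white cylinder sits at roughly (6.0, 3.4) before and (6.0, 2.2) after.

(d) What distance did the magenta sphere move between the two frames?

2.1

The magenta sphere was near (10.1, 3.0) before and (11.4, 1.3) after, so it travelled √(1.3² + 1.7²) ≈ 2.1 units.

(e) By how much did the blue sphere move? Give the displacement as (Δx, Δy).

(3.0, 1.4)

The blue sphere started near (0.8, 6.5) and ended near (3.8, 7.9).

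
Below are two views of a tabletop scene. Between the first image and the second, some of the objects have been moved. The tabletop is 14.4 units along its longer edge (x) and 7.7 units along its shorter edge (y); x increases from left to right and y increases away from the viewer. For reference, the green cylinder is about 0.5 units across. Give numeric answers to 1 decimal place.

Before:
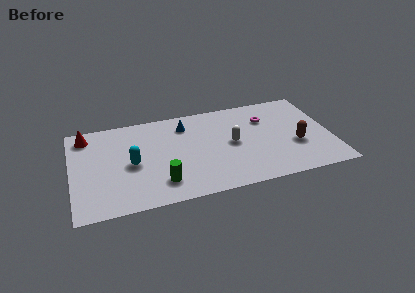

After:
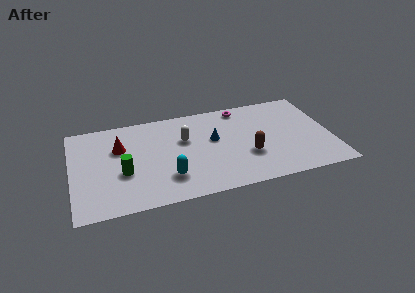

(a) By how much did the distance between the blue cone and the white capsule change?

-1.7

The distance was about 3.3 in the first image and 1.6 in the second, so they moved 1.7 units closer together.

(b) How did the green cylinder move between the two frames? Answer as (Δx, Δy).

(-2.0, 1.3)

The green cylinder was at about (4.8, 1.7) and moved to about (2.8, 3.0).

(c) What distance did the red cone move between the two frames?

2.3

The red cone was near (0.9, 6.5) before and (2.7, 5.1) after, so it travelled √(1.8² + 1.4²) ≈ 2.3 units.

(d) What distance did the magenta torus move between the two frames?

1.8

From (10.9, 5.5) to (9.6, 6.8), the magenta torus covered √(1.3² + 1.3²) ≈ 1.8 units.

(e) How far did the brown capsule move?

2.7

The brown capsule was near (12.4, 2.9) before and (9.7, 2.7) after, so it travelled √(2.7² + 0.2²) ≈ 2.7 units.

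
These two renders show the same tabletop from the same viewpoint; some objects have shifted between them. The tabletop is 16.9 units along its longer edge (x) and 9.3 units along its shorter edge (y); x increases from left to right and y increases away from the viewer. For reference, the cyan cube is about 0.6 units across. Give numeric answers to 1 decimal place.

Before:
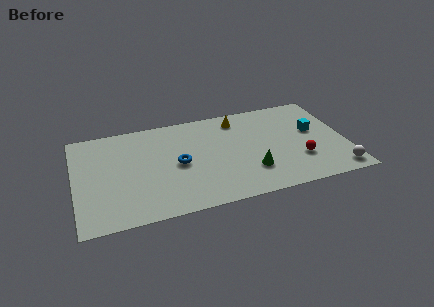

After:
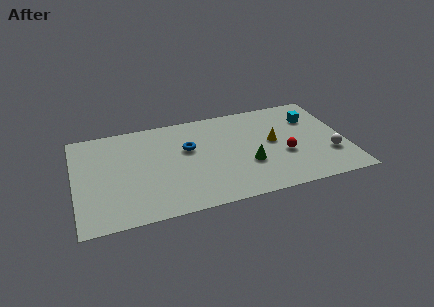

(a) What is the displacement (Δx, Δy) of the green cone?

(-0.1, 0.7)

The green cone was at about (10.8, 2.6) and moved to about (10.7, 3.3).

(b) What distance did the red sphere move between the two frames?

1.1

The red sphere was near (13.9, 2.9) before and (13.0, 3.6) after, so it travelled √(0.9² + 0.7²) ≈ 1.1 units.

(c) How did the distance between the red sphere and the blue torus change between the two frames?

-1.4

Before: roughly 7.7 units apart; after: 6.3. That's 1.4 units closer together.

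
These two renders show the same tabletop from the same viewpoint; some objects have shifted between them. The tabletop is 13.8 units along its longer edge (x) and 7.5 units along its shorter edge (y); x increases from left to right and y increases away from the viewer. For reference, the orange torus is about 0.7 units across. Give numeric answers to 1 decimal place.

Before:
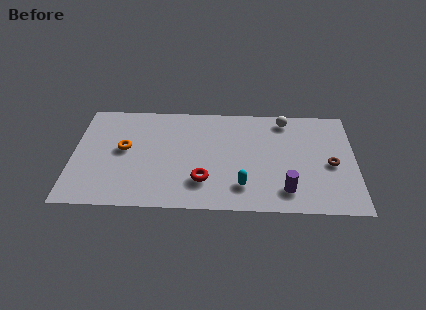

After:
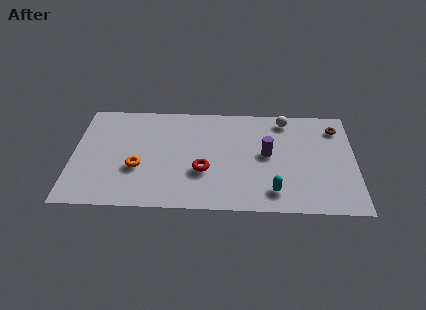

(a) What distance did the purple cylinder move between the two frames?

2.7

The purple cylinder was near (10.4, 1.5) before and (9.5, 4.0) after, so it travelled √(0.9² + 2.5²) ≈ 2.7 units.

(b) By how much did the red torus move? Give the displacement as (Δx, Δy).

(0.0, 0.7)

From the two frames, the red torus sits at roughly (6.4, 2.0) before and (6.4, 2.7) after.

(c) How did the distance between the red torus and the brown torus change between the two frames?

+0.9

They were about 6.4 units apart before and 7.3 after — 0.9 units further apart.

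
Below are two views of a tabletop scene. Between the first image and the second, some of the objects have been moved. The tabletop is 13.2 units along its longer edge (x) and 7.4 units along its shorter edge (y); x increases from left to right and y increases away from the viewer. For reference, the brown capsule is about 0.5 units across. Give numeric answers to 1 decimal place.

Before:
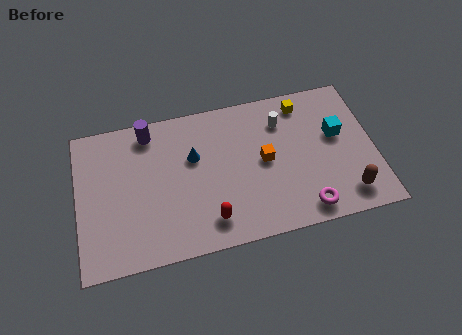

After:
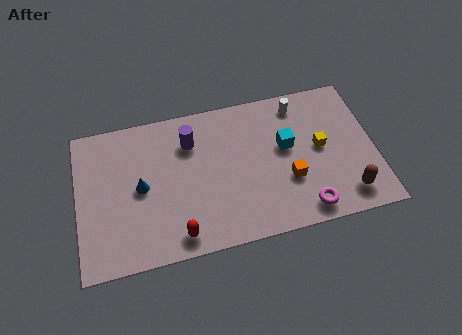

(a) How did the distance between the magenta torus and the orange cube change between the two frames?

-1.5

The distance was about 3.2 in the first image and 1.7 in the second, so they moved 1.5 units closer together.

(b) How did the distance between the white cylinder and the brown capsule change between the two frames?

+0.3

They were about 5.0 units apart before and 5.3 after — 0.3 units further apart.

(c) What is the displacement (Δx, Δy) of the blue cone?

(-2.4, -1.0)

The blue cone started near (5.2, 4.7) and ended near (2.8, 3.7).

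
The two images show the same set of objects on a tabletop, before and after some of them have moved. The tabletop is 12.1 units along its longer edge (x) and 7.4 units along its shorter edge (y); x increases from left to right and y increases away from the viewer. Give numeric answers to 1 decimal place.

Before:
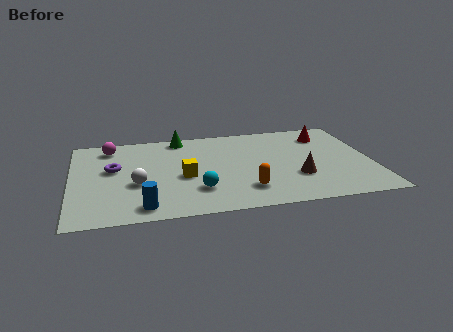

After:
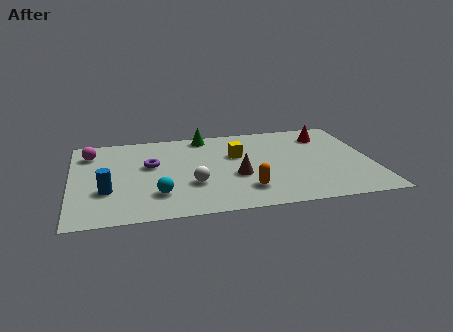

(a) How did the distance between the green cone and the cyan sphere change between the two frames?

+0.5

Before: roughly 4.6 units apart; after: 5.1. That's 0.5 units further apart.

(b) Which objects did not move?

the red cone and the orange capsule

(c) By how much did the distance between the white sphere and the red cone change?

-1.8

The distance was about 8.3 in the first image and 6.5 in the second, so they moved 1.8 units closer together.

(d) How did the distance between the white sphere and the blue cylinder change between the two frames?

+1.5

The distance was about 1.9 in the first image and 3.4 in the second, so they moved 1.5 units further apart.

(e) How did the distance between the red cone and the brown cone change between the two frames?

+1.1

The distance was about 3.7 in the first image and 4.8 in the second, so they moved 1.1 units further apart.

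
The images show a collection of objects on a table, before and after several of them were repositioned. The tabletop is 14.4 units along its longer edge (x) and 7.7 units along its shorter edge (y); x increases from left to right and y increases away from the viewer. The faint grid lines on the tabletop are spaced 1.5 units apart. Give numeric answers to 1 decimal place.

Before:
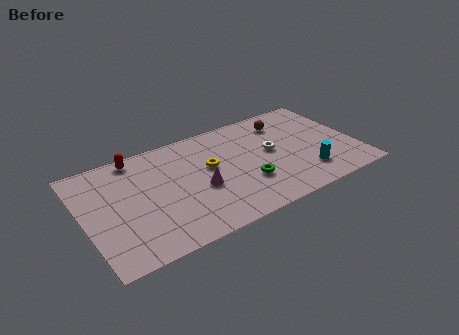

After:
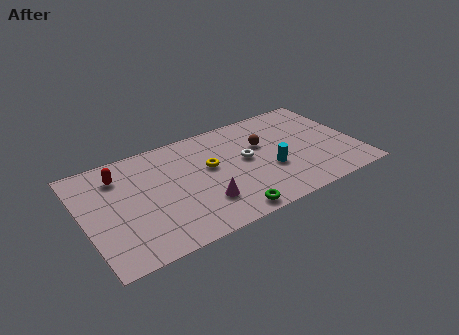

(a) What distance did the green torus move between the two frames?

2.1

The green torus moved from about (8.4, 2.5) to (7.1, 0.8), a distance of √(1.3² + 1.7²) ≈ 2.1.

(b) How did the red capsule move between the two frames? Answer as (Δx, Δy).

(-1.0, -0.9)

From the two frames, the red capsule sits at roughly (3.1, 6.9) before and (2.1, 6.0) after.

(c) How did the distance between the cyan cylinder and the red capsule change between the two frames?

-1.6

They were about 9.8 units apart before and 8.2 after — 1.6 units closer together.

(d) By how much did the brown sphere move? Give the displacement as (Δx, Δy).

(-1.4, -1.2)

The brown sphere started near (11.0, 6.1) and ended near (9.6, 4.9).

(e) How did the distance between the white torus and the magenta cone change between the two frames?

-0.8

They were about 4.1 units apart before and 3.3 after — 0.8 units closer together.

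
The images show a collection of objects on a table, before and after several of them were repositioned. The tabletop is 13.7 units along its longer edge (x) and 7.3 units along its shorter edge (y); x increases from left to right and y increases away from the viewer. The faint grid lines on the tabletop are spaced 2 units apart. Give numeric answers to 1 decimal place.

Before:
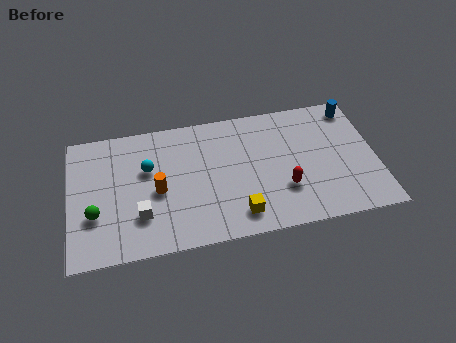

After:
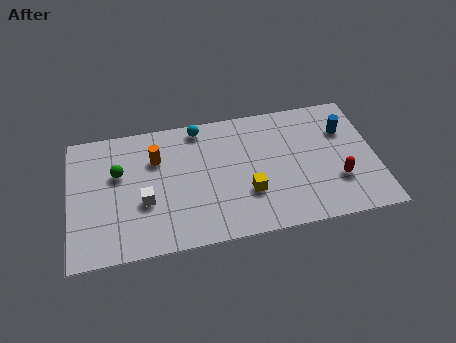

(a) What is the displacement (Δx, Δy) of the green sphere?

(1.1, 2.1)

From the two frames, the green sphere sits at roughly (1.1, 2.5) before and (2.2, 4.6) after.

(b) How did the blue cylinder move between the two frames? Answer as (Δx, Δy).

(-0.5, -1.2)

From the two frames, the blue cylinder sits at roughly (12.9, 6.3) before and (12.4, 5.1) after.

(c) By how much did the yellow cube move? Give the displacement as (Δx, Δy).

(0.5, 1.1)

From the two frames, the yellow cube sits at roughly (7.4, 1.3) before and (7.9, 2.4) after.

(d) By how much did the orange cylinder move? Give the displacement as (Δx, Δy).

(0.0, 1.8)

From the two frames, the orange cylinder sits at roughly (3.9, 3.3) before and (3.9, 5.1) after.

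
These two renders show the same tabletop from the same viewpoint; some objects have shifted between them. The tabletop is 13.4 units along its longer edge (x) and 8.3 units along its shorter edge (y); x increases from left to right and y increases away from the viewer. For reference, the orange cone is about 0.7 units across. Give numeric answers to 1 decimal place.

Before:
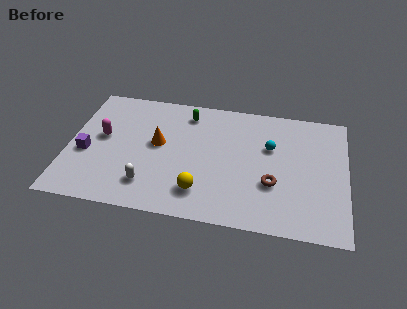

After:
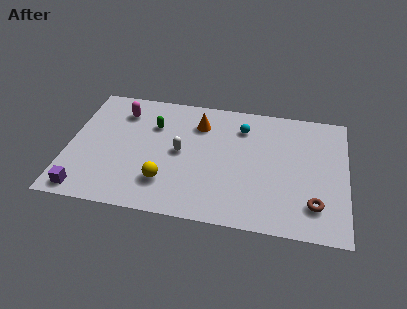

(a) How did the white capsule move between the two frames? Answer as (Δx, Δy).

(1.4, 2.4)

The white capsule was at about (4.0, 1.8) and moved to about (5.4, 4.2).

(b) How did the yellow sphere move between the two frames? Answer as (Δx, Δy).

(-1.7, 0.3)

From the two frames, the yellow sphere sits at roughly (6.5, 1.8) before and (4.8, 2.1) after.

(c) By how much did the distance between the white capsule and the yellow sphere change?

-0.3

They were about 2.5 units apart before and 2.2 after — 0.3 units closer together.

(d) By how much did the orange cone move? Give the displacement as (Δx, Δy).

(1.9, 1.7)

The orange cone started near (4.3, 4.6) and ended near (6.2, 6.3).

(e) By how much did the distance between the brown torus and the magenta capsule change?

+2.1

They were about 8.5 units apart before and 10.6 after — 2.1 units further apart.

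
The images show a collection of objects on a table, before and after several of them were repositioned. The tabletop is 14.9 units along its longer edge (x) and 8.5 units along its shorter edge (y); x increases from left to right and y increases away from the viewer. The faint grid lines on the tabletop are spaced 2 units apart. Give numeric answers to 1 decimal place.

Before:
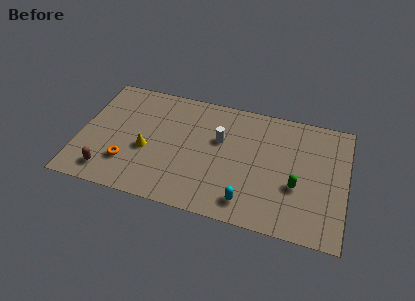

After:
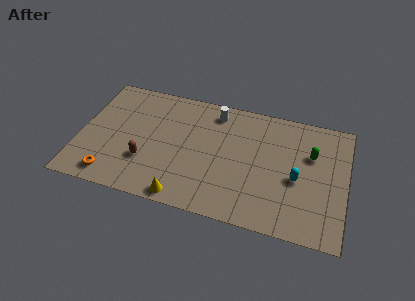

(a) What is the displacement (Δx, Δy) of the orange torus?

(-0.8, -1.1)

The orange torus was at about (2.8, 2.3) and moved to about (2.0, 1.2).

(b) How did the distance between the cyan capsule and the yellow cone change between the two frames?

+0.6

Before: roughly 6.2 units apart; after: 6.8. That's 0.6 units further apart.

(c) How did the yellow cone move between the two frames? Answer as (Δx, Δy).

(2.3, -2.7)

The yellow cone was at about (3.8, 3.5) and moved to about (6.1, 0.8).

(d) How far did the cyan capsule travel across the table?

3.5

The cyan capsule was near (9.6, 1.4) before and (12.2, 3.7) after, so it travelled √(2.6² + 2.3²) ≈ 3.5 units.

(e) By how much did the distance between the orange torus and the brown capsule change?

+1.0

Before: roughly 1.3 units apart; after: 2.3. That's 1.0 units further apart.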